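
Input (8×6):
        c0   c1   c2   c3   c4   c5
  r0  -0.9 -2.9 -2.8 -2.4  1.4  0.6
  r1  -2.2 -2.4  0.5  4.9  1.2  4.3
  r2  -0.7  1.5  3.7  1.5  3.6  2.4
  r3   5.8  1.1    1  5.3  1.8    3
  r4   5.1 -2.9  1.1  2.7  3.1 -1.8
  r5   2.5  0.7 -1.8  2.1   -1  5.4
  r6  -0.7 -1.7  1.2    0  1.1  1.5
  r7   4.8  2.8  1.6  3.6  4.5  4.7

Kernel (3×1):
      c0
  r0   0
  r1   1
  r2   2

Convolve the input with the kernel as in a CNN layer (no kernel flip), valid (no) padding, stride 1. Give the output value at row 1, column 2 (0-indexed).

The receptive field on the input at this output position is [0.5 / 3.7 / 1]. Elementwise product with the kernel and sum: 3.7·1 + 1·2.

5.7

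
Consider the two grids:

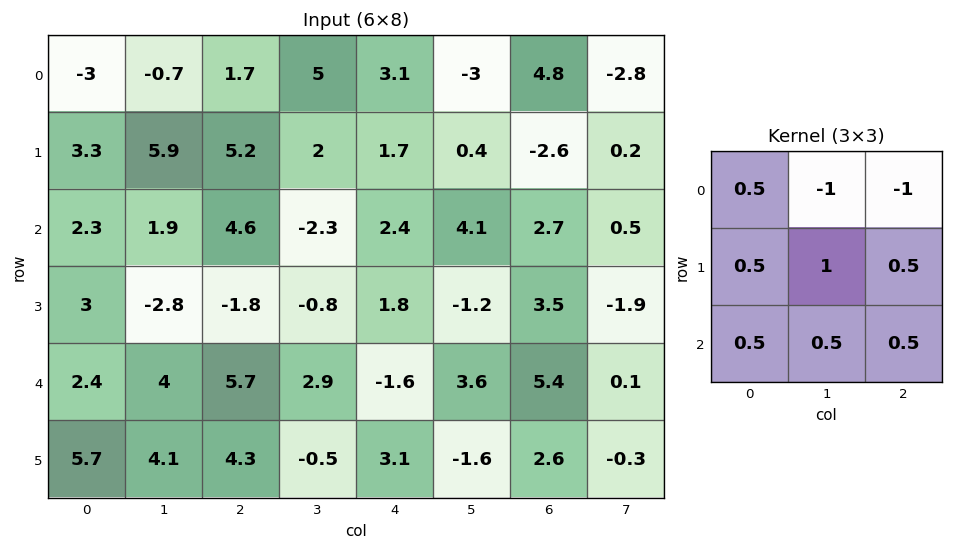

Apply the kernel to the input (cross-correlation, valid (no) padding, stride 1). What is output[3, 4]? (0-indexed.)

The receptive field on the input at this output position is [1.8 -1.2 3.5 / -1.6 3.6 5.4 / 3.1 -1.6 2.6]. Elementwise product with the kernel and sum: 1.8·0.5 + -1.2·-1 + 3.5·-1 + -1.6·0.5 + 3.6·1 + 5.4·0.5 + 3.1·0.5 + -1.6·0.5 + 2.6·0.5.

6.15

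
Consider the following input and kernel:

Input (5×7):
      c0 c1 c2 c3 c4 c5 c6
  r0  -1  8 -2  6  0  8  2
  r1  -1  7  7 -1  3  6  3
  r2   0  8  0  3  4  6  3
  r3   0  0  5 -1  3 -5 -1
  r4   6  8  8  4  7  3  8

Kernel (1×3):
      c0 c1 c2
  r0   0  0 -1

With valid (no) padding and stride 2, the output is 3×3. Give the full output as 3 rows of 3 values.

Output[0,0]: The receptive field on the input at this output position is [-1 8 -2]. Elementwise product with the kernel and sum: -2·-1.

2 0 -2
0 -4 -3
-8 -7 -8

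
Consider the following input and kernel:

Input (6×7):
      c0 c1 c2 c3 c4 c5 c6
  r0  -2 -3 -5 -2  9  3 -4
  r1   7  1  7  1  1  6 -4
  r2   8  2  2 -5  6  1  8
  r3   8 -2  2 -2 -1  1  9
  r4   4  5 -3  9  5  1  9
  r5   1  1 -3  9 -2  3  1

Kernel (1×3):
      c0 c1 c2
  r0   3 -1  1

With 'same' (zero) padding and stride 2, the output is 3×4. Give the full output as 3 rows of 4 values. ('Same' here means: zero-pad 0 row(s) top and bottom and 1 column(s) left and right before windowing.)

-1 -6 -12 13
-6 -1 -20 -5
1 27 23 -6

Output[0,0]: The receptive field on the zero-padded input at this output position is [0 -2 -3]. Elementwise product with the kernel and sum: 0·3 + -2·-1 + -3·1.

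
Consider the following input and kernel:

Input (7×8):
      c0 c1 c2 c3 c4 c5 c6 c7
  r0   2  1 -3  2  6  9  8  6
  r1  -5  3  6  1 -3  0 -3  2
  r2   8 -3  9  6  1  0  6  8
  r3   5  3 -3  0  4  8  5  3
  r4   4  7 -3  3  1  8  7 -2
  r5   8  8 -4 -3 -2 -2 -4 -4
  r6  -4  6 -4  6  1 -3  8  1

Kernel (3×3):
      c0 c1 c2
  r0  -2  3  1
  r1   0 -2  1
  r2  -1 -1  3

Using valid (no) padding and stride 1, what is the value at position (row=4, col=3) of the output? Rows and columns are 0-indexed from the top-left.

The receptive field on the input at this output position is [3 1 8 / -3 -2 -2 / 6 1 -3]. Elementwise product with the kernel and sum: 3·-2 + 1·3 + 8·1 + -2·-2 + -2·1 + 6·-1 + 1·-1 + -3·3.

-9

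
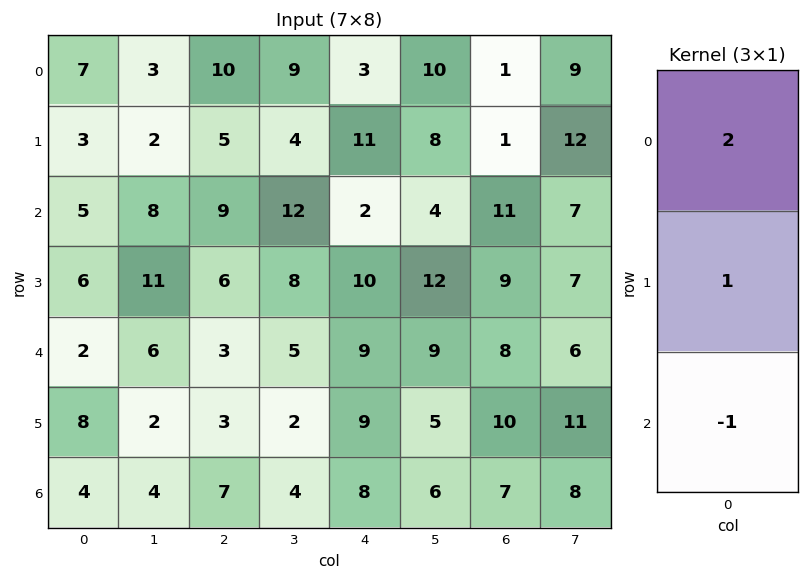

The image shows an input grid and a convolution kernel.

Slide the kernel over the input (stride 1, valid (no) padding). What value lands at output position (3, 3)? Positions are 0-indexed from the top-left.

19

The receptive field on the input at this output position is [8 / 5 / 2]. Elementwise product with the kernel and sum: 8·2 + 5·1 + 2·-1.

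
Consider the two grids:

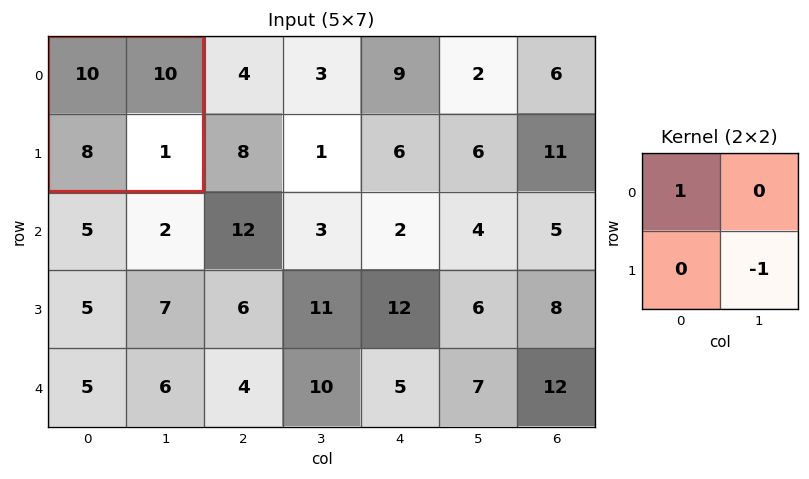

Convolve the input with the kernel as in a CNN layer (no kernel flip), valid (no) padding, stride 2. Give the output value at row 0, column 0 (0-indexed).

The receptive field on the input at this output position is [10 10 / 8 1]. Elementwise product with the kernel and sum: 10·1 + 1·-1.

9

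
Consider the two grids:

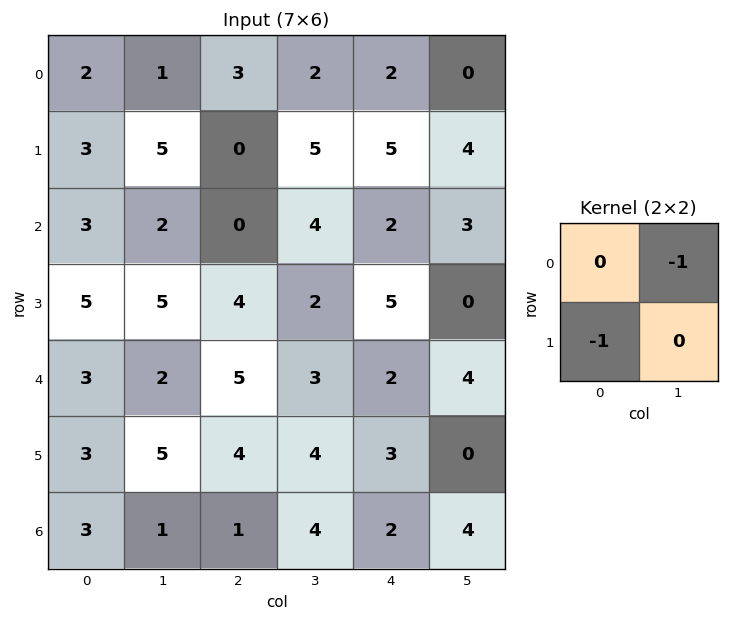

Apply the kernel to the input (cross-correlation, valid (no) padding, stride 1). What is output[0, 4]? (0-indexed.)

-5

The receptive field on the input at this output position is [2 0 / 5 4]. Elementwise product with the kernel and sum: 0·-1 + 5·-1.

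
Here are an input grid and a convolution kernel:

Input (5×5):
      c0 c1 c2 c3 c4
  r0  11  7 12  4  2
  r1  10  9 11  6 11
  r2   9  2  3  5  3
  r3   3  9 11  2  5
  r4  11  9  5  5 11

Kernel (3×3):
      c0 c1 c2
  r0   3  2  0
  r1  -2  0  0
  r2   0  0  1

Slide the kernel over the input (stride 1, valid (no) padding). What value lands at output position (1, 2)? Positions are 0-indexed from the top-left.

44

The receptive field on the input at this output position is [11 6 11 / 3 5 3 / 11 2 5]. Elementwise product with the kernel and sum: 11·3 + 6·2 + 3·-2 + 5·1.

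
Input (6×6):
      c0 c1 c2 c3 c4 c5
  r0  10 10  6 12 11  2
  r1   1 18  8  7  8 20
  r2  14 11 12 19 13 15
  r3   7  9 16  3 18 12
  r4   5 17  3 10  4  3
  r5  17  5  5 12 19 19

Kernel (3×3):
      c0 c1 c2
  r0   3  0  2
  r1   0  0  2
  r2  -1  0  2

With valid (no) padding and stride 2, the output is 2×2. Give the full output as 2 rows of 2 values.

68 70
99 103

Output[0,0]: The receptive field on the input at this output position is [10 10 6 / 1 18 8 / 14 11 12]. Elementwise product with the kernel and sum: 10·3 + 6·2 + 8·2 + 14·-1 + 12·2.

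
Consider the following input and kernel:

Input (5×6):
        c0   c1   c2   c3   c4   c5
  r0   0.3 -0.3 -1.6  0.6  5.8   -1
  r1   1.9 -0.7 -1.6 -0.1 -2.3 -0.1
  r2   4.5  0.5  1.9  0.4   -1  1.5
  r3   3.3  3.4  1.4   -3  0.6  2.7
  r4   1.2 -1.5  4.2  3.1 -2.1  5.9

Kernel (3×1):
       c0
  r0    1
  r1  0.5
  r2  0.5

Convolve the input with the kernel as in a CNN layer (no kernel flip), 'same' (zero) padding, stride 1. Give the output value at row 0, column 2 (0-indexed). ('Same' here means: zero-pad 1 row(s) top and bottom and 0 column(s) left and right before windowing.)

-1.6

The receptive field on the zero-padded input at this output position is [0 / -1.6 / -1.6]. Elementwise product with the kernel and sum: 0·1 + -1.6·0.5 + -1.6·0.5.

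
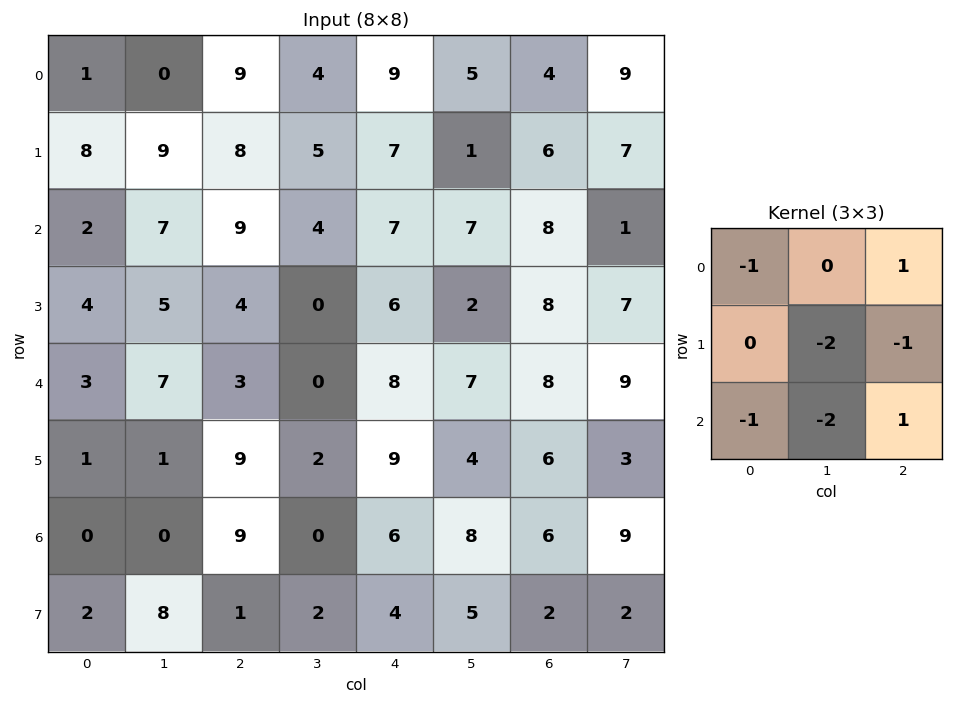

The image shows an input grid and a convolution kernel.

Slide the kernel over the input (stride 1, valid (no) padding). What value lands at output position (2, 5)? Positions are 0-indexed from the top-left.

-43

The receptive field on the input at this output position is [7 8 1 / 2 8 7 / 7 8 9]. Elementwise product with the kernel and sum: 7·-1 + 1·1 + 8·-2 + 7·-1 + 7·-1 + 8·-2 + 9·1.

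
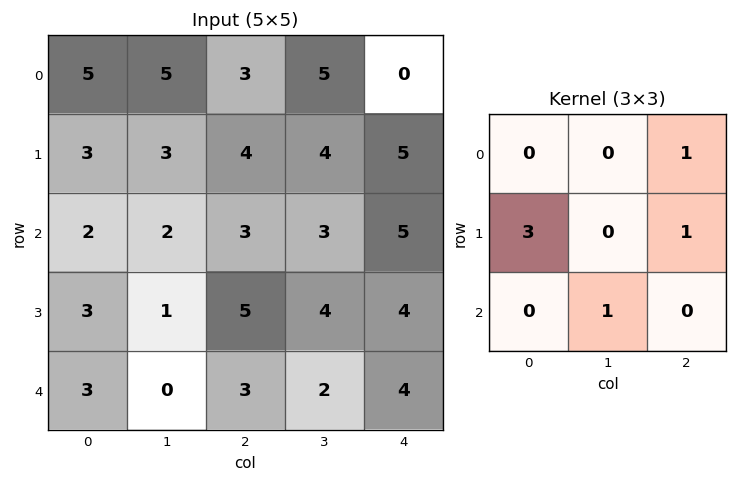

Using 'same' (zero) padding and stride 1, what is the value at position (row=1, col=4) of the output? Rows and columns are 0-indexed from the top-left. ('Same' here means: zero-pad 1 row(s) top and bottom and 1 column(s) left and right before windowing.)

The receptive field on the zero-padded input at this output position is [5 0 0 / 4 5 0 / 3 5 0]. Elementwise product with the kernel and sum: 0·1 + 4·3 + 0·1 + 5·1.

17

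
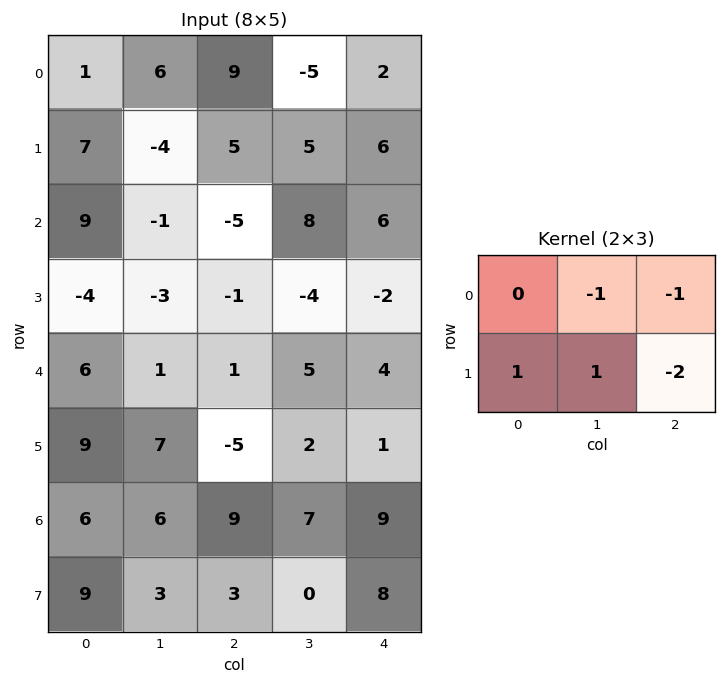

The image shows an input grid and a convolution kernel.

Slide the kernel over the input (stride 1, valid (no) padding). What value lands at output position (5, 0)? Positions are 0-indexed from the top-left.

The receptive field on the input at this output position is [9 7 -5 / 6 6 9]. Elementwise product with the kernel and sum: 7·-1 + -5·-1 + 6·1 + 6·1 + 9·-2.

-8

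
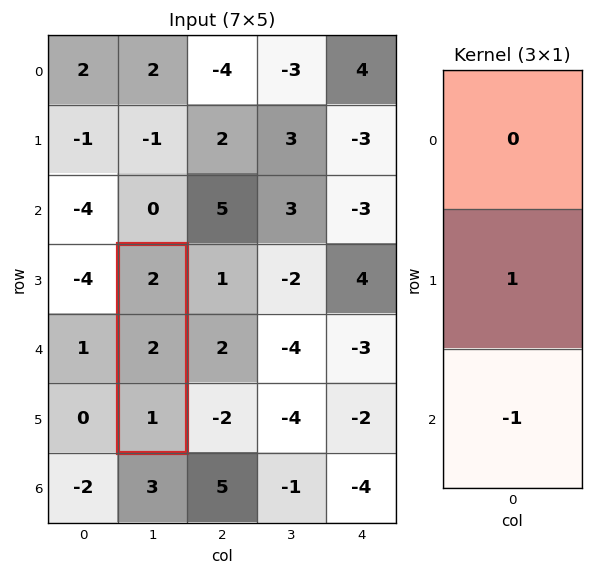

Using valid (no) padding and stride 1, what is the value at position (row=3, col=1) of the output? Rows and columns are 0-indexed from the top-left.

1

The receptive field on the input at this output position is [2 / 2 / 1]. Elementwise product with the kernel and sum: 2·1 + 1·-1.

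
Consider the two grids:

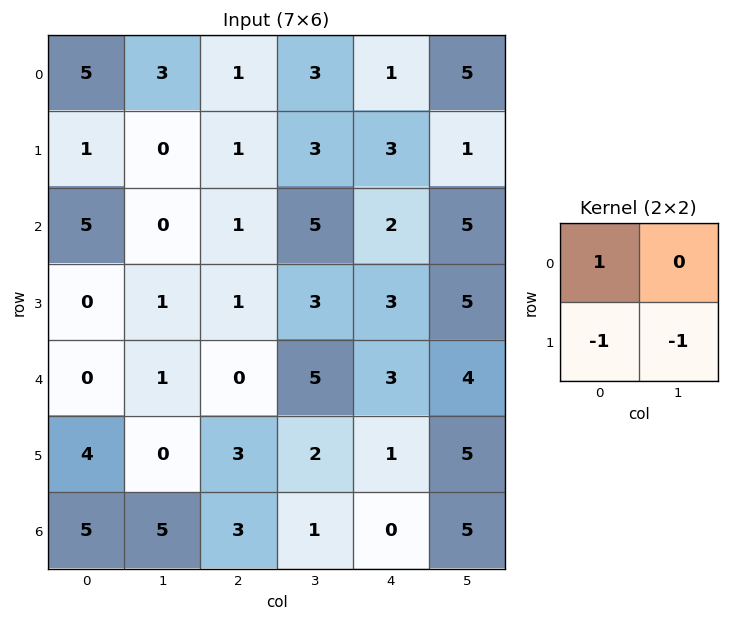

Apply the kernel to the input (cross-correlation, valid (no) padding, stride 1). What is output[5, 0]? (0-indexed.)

The receptive field on the input at this output position is [4 0 / 5 5]. Elementwise product with the kernel and sum: 4·1 + 5·-1 + 5·-1.

-6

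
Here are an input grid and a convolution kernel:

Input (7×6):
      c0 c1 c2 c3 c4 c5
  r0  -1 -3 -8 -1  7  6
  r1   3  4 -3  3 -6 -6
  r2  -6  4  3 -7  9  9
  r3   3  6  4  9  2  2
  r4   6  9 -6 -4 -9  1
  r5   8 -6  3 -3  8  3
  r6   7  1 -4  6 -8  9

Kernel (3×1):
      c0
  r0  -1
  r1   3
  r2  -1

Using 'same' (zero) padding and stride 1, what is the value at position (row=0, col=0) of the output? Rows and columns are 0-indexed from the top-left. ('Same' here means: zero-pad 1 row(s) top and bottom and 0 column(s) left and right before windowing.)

-6

The receptive field on the zero-padded input at this output position is [0 / -1 / 3]. Elementwise product with the kernel and sum: 0·-1 + -1·3 + 3·-1.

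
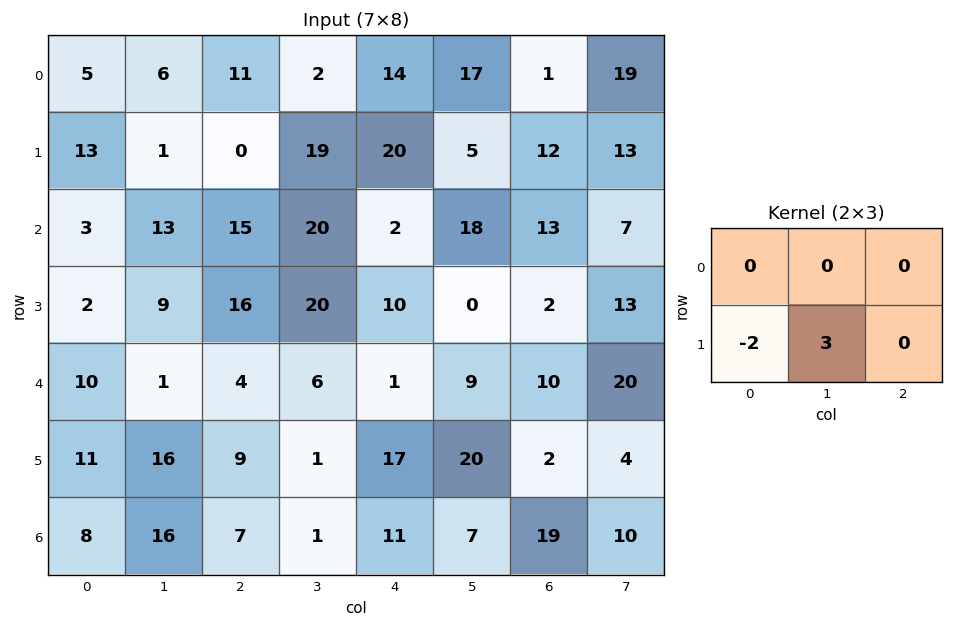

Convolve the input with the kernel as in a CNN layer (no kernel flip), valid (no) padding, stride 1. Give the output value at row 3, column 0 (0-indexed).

The receptive field on the input at this output position is [2 9 16 / 10 1 4]. Elementwise product with the kernel and sum: 10·-2 + 1·3.

-17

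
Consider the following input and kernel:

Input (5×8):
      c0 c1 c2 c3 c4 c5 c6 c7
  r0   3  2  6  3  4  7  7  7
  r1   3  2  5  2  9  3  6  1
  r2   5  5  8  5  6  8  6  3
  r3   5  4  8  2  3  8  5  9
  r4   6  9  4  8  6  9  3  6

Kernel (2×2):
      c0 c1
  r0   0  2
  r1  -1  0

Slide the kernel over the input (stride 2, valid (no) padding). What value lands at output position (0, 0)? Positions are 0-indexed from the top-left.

1

The receptive field on the input at this output position is [3 2 / 3 2]. Elementwise product with the kernel and sum: 2·2 + 3·-1.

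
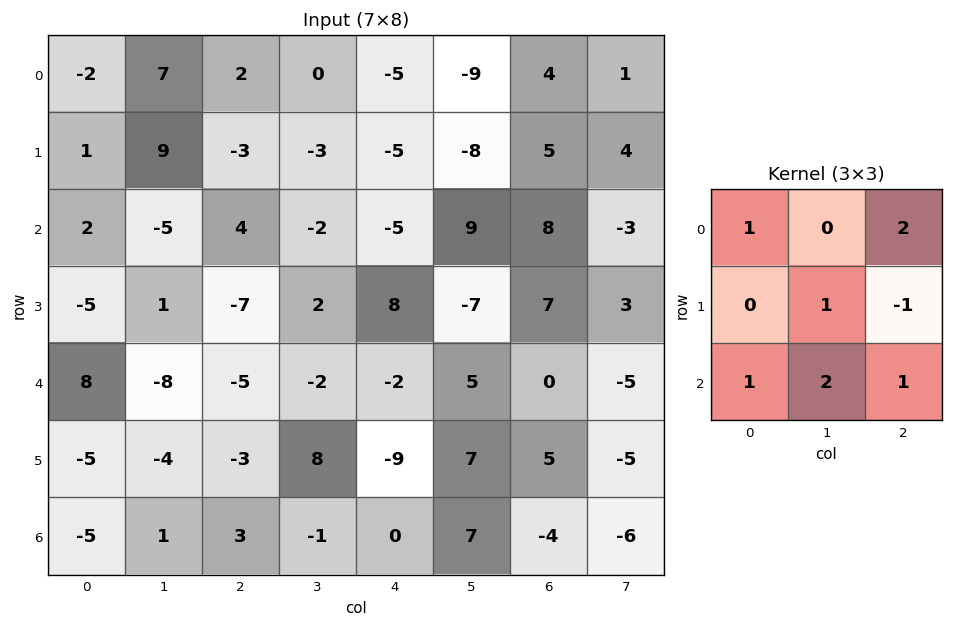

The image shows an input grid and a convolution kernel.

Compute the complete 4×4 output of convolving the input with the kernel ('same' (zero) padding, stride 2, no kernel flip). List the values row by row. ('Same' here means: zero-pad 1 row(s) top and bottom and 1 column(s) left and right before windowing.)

Output[0,0]: The receptive field on the zero-padded input at this output position is [0 0 0 / 0 -2 7 / 0 1 9]. Elementwise product with the kernel and sum: 0·1 + 0·2 + -2·1 + 7·-1 + 0·1 + 1·2 + 9·1.

2 2 -17 9
16 -2 -22 21
4 0 -22 16
-14 16 15 -1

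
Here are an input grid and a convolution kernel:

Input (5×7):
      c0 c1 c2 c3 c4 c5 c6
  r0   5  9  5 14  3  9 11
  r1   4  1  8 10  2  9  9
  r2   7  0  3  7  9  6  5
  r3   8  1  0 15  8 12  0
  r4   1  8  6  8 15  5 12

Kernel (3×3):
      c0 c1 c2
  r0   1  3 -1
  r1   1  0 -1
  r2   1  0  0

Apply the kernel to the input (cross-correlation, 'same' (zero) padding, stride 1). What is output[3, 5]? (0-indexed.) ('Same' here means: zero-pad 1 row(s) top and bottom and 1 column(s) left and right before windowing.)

The receptive field on the zero-padded input at this output position is [9 6 5 / 8 12 0 / 15 5 12]. Elementwise product with the kernel and sum: 9·1 + 6·3 + 5·-1 + 8·1 + 0·-1 + 15·1.

45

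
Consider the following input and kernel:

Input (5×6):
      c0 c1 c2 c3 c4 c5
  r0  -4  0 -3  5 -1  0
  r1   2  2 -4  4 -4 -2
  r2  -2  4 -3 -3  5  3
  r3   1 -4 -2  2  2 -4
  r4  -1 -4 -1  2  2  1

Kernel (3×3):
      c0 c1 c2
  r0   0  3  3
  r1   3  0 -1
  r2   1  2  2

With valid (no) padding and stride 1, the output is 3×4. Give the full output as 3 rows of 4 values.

1 0 5 24
-20 11 -8 -32
-3 -34 5 42

Output[0,0]: The receptive field on the input at this output position is [-4 0 -3 / 2 2 -4 / -2 4 -3]. Elementwise product with the kernel and sum: 0·3 + -3·3 + 2·3 + -4·-1 + -2·1 + 4·2 + -3·2.
Output[0,1]: The receptive field on the input at this output position is [0 -3 5 / 2 -4 4 / 4 -3 -3]. Elementwise product with the kernel and sum: -3·3 + 5·3 + 2·3 + 4·-1 + 4·1 + -3·2 + -3·2.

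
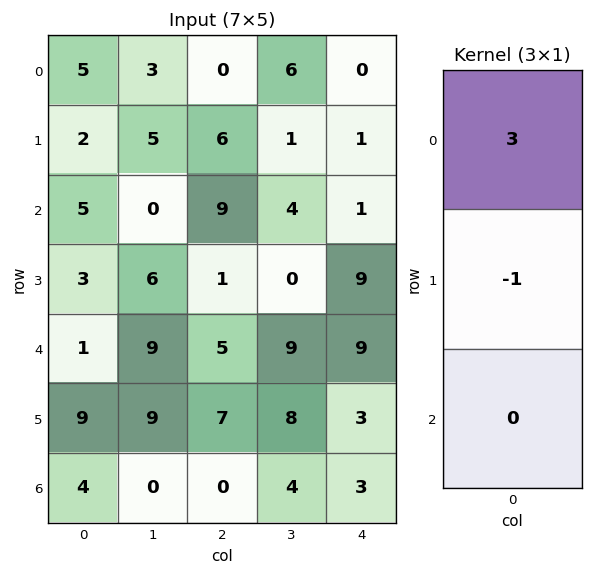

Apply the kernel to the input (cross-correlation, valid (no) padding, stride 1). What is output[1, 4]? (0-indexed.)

2

The receptive field on the input at this output position is [1 / 1 / 9]. Elementwise product with the kernel and sum: 1·3 + 1·-1.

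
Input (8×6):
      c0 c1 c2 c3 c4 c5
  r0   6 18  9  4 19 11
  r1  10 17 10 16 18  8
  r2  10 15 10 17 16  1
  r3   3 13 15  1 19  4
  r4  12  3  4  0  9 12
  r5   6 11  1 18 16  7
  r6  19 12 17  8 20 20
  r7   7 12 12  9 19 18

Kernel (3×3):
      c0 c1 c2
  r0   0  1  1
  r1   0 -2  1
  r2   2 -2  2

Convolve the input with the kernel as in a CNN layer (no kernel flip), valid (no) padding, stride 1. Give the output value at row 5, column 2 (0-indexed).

82

The receptive field on the input at this output position is [1 18 16 / 17 8 20 / 12 9 19]. Elementwise product with the kernel and sum: 18·1 + 16·1 + 8·-2 + 20·1 + 12·2 + 9·-2 + 19·2.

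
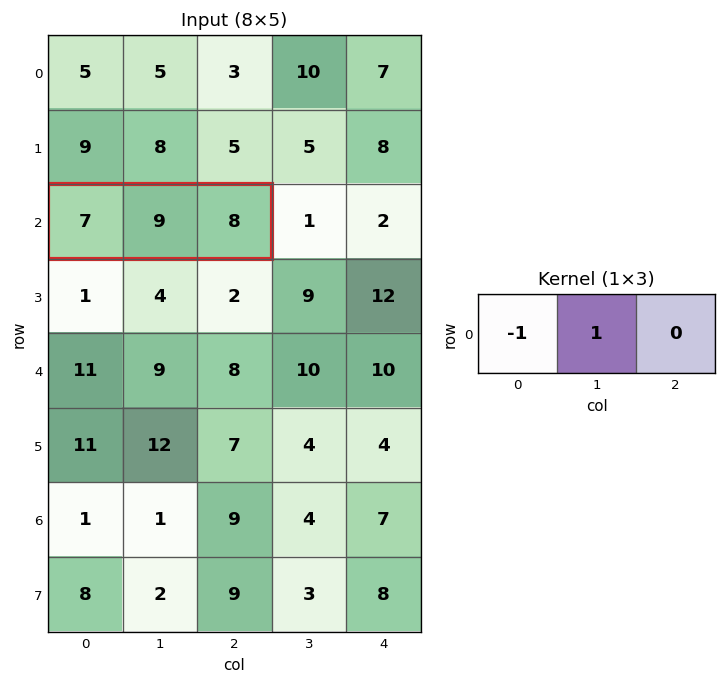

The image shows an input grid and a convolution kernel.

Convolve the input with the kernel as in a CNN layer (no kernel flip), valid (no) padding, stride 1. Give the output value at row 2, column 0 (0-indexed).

2

The receptive field on the input at this output position is [7 9 8]. Elementwise product with the kernel and sum: 7·-1 + 9·1.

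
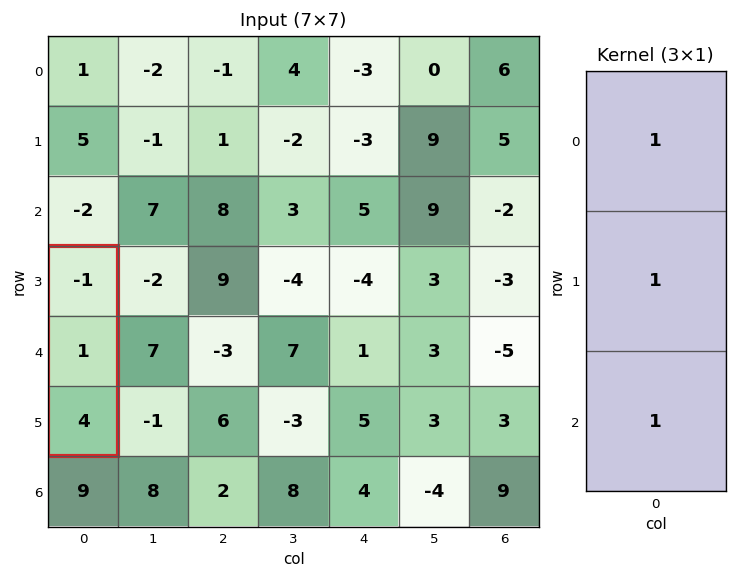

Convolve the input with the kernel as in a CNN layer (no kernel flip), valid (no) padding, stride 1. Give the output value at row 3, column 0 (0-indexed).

The receptive field on the input at this output position is [-1 / 1 / 4]. Elementwise product with the kernel and sum: -1·1 + 1·1 + 4·1.

4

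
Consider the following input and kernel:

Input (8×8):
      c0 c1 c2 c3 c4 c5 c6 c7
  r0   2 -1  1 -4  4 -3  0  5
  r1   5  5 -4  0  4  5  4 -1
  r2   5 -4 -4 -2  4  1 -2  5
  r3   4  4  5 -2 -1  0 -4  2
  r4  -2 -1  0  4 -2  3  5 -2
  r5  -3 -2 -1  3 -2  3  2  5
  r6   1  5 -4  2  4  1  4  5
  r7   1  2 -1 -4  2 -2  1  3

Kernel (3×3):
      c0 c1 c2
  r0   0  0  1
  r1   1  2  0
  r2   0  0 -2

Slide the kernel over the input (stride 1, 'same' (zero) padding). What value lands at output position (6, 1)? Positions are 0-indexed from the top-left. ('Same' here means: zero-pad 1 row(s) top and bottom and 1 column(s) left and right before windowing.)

The receptive field on the zero-padded input at this output position is [-3 -2 -1 / 1 5 -4 / 1 2 -1]. Elementwise product with the kernel and sum: -1·1 + 1·1 + 5·2 + -1·-2.

12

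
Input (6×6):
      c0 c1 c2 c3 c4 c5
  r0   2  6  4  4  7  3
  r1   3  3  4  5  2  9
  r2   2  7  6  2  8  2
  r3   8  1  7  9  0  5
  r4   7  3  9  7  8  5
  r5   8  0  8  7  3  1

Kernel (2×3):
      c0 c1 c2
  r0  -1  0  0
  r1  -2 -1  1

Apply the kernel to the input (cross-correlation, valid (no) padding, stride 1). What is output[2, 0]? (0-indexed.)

-12

The receptive field on the input at this output position is [2 7 6 / 8 1 7]. Elementwise product with the kernel and sum: 2·-1 + 8·-2 + 1·-1 + 7·1.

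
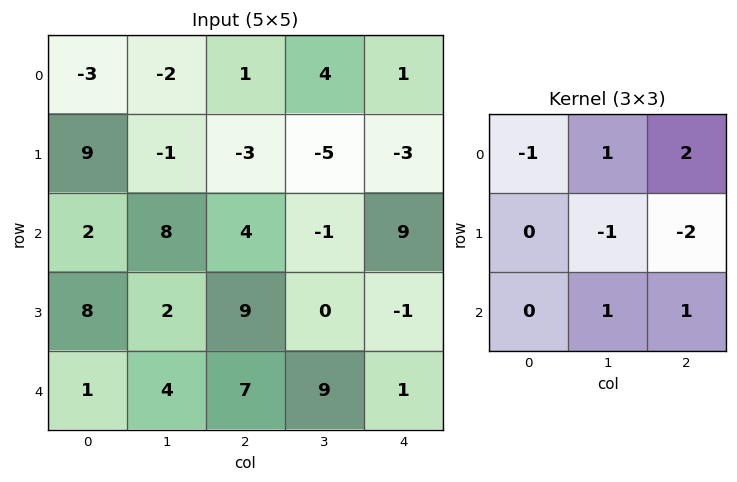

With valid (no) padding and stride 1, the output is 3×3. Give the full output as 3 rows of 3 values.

Output[0,0]: The receptive field on the input at this output position is [-3 -2 1 / 9 -1 -3 / 2 8 4]. Elementwise product with the kernel and sum: -3·-1 + -2·1 + 1·2 + -1·-1 + -3·-2 + 8·1 + 4·1.

22 27 24
-21 -5 -26
5 1 25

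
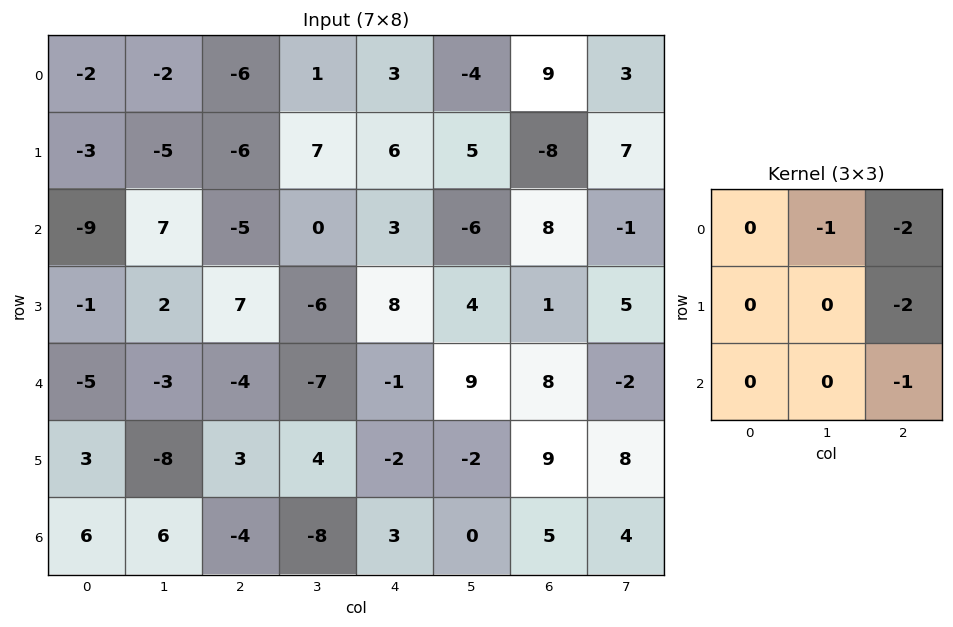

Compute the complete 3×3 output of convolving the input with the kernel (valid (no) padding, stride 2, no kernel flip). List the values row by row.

Output[0,0]: The receptive field on the input at this output position is [-2 -2 -6 / -3 -5 -6 / -9 7 -5]. Elementwise product with the kernel and sum: -2·-1 + -6·-2 + -6·-2 + -5·-1.
Output[0,1]: The receptive field on the input at this output position is [-6 1 3 / -6 7 6 / -5 0 3]. Elementwise product with the kernel and sum: 1·-1 + 3·-2 + 6·-2 + 3·-1.

31 -22 -6
-7 -21 -20
9 10 -48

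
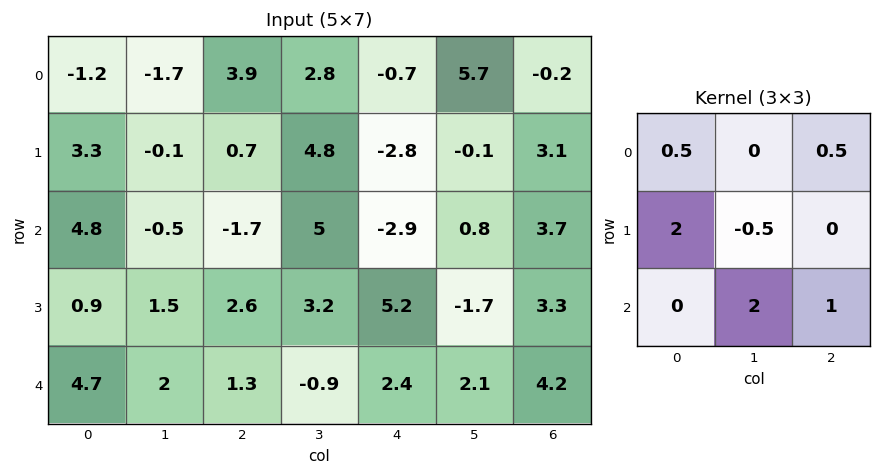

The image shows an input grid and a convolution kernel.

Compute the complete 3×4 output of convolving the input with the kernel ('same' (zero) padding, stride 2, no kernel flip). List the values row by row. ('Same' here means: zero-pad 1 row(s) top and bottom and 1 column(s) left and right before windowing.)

7.1 0.85 0.25 17.7
0.85 10.6 22.5 6.3
-1.6 5.7 -2.25 1.25

Output[0,0]: The receptive field on the zero-padded input at this output position is [0 0 0 / 0 -1.2 -1.7 / 0 3.3 -0.1]. Elementwise product with the kernel and sum: 0·0.5 + 0·0.5 + 0·2 + -1.2·-0.5 + 3.3·2 + -0.1·1.
Output[0,1]: The receptive field on the zero-padded input at this output position is [0 0 0 / -1.7 3.9 2.8 / -0.1 0.7 4.8]. Elementwise product with the kernel and sum: 0·0.5 + 0·0.5 + -1.7·2 + 3.9·-0.5 + 0.7·2 + 4.8·1.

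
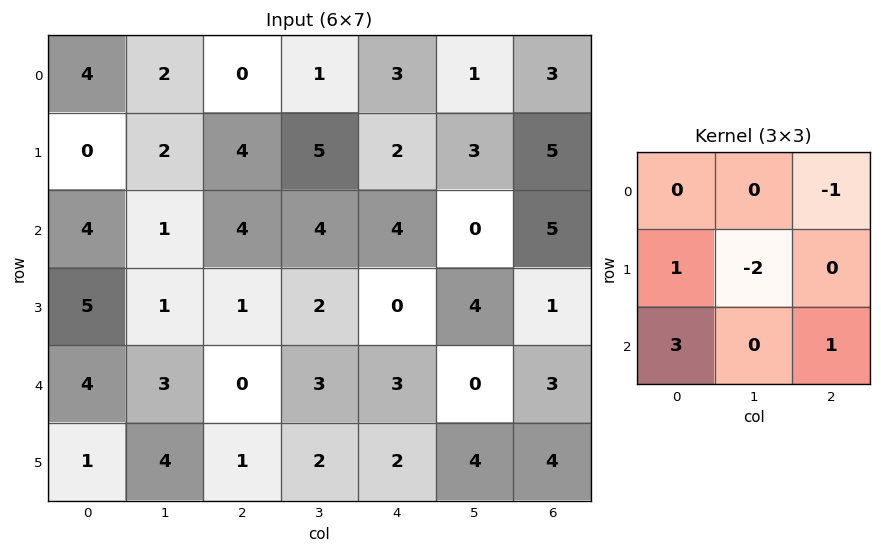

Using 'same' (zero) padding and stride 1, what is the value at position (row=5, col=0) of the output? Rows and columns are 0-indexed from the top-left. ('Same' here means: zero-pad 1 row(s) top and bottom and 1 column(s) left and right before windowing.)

-5

The receptive field on the zero-padded input at this output position is [0 4 3 / 0 1 4 / 0 0 0]. Elementwise product with the kernel and sum: 3·-1 + 0·1 + 1·-2 + 0·3 + 0·1.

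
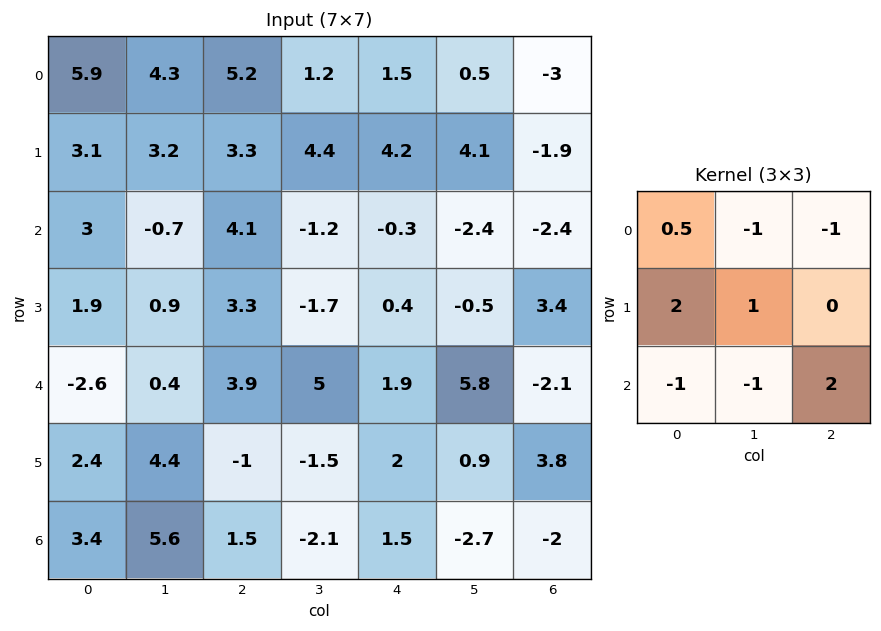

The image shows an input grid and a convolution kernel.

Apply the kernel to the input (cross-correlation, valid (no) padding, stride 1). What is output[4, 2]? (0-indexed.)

-4.85

The receptive field on the input at this output position is [3.9 5 1.9 / -1 -1.5 2 / 1.5 -2.1 1.5]. Elementwise product with the kernel and sum: 3.9·0.5 + 5·-1 + 1.9·-1 + -1·2 + -1.5·1 + 1.5·-1 + -2.1·-1 + 1.5·2.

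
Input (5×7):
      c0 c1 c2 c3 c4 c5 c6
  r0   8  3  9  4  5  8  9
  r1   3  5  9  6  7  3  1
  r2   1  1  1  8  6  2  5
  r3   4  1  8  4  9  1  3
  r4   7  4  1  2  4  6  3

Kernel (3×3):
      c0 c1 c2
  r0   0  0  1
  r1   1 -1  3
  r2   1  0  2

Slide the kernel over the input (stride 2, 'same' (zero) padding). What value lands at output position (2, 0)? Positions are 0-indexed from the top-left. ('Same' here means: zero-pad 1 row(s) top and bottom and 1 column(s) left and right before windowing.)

The receptive field on the zero-padded input at this output position is [0 4 1 / 0 7 4 / 0 0 0]. Elementwise product with the kernel and sum: 1·1 + 0·1 + 7·-1 + 4·3 + 0·1 + 0·2.

6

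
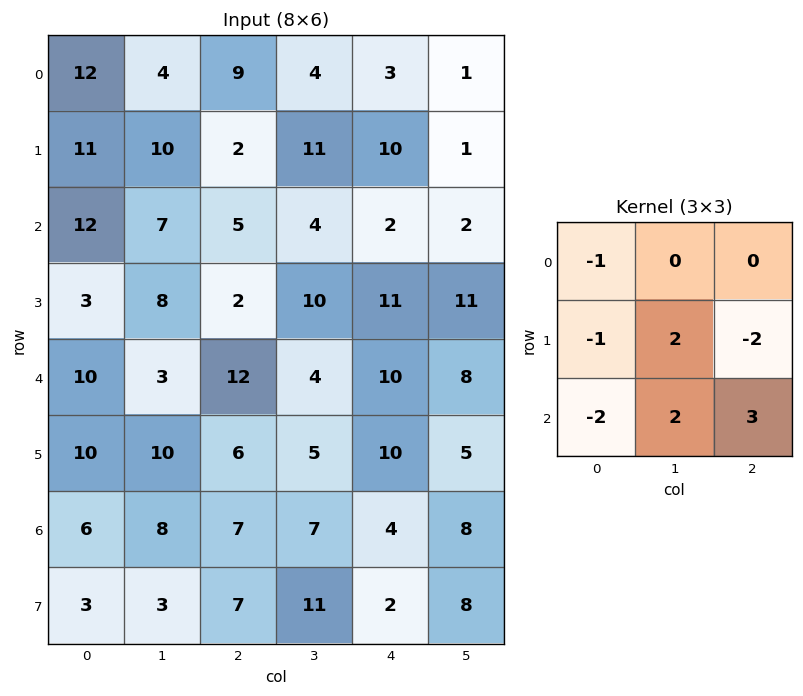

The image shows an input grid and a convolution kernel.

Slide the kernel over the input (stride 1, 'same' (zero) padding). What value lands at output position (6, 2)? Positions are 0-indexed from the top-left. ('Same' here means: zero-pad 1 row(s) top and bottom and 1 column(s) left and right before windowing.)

23

The receptive field on the zero-padded input at this output position is [10 6 5 / 8 7 7 / 3 7 11]. Elementwise product with the kernel and sum: 10·-1 + 8·-1 + 7·2 + 7·-2 + 3·-2 + 7·2 + 11·3.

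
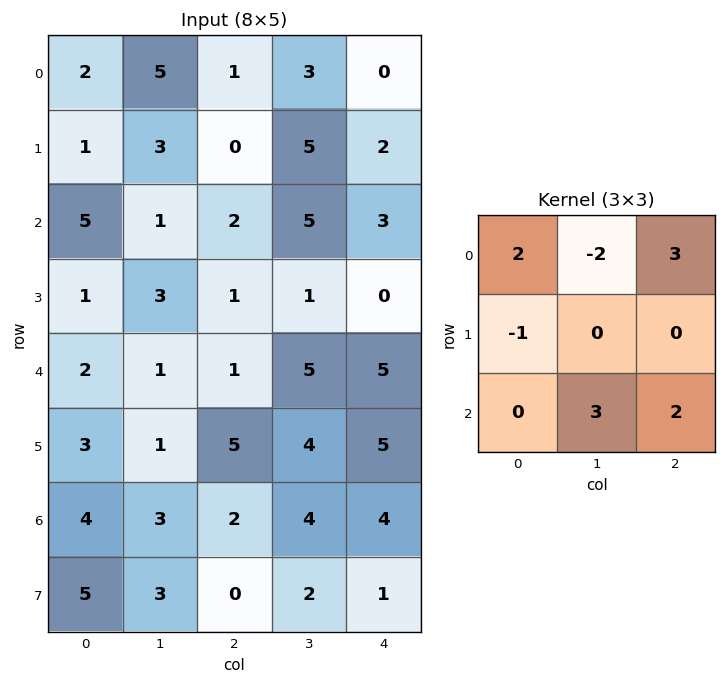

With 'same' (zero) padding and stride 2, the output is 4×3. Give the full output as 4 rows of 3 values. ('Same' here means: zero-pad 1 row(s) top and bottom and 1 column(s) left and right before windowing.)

Output[0,0]: The receptive field on the zero-padded input at this output position is [0 0 0 / 0 2 5 / 0 1 3]. Elementwise product with the kernel and sum: 0·2 + 0·-2 + 0·3 + 0·-1 + 1·3 + 3·2.
Output[0,1]: The receptive field on the zero-padded input at this output position is [0 0 0 / 5 1 3 / 3 0 5]. Elementwise product with the kernel and sum: 0·2 + 0·-2 + 0·3 + 5·-1 + 0·3 + 5·2.

9 5 3
16 25 1
18 29 12
18 5 -3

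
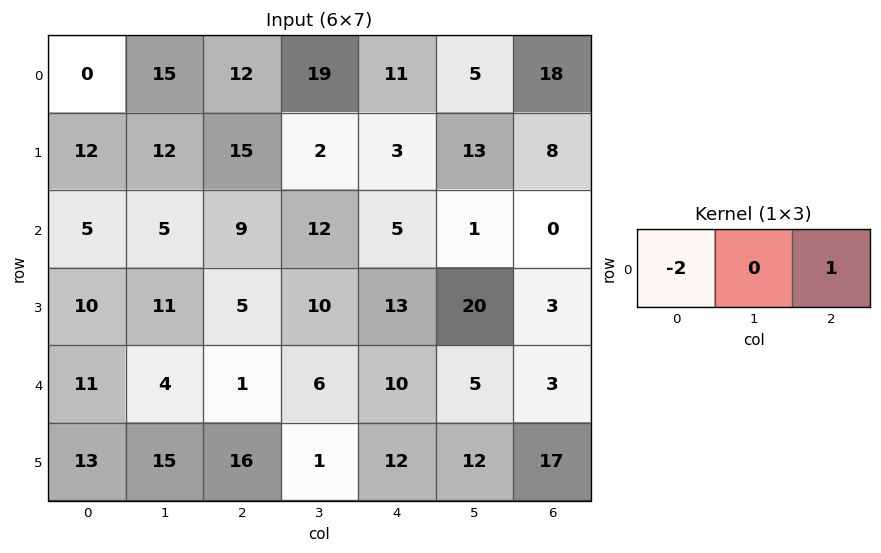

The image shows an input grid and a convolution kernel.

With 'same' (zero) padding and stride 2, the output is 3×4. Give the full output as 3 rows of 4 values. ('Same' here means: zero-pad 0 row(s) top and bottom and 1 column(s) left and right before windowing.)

15 -11 -33 -10
5 2 -23 -2
4 -2 -7 -10

Output[0,0]: The receptive field on the zero-padded input at this output position is [0 0 15]. Elementwise product with the kernel and sum: 0·-2 + 15·1.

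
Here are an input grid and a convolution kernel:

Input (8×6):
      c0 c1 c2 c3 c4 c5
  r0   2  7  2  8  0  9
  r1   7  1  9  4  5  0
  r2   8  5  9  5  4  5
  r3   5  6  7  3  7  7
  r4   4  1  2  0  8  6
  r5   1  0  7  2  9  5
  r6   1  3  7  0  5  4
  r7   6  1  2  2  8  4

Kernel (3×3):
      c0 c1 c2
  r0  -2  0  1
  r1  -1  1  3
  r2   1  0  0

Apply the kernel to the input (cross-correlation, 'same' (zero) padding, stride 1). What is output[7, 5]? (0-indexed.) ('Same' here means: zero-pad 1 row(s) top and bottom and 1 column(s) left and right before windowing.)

The receptive field on the zero-padded input at this output position is [5 4 0 / 8 4 0 / 0 0 0]. Elementwise product with the kernel and sum: 5·-2 + 0·1 + 8·-1 + 4·1 + 0·3 + 0·1.

-14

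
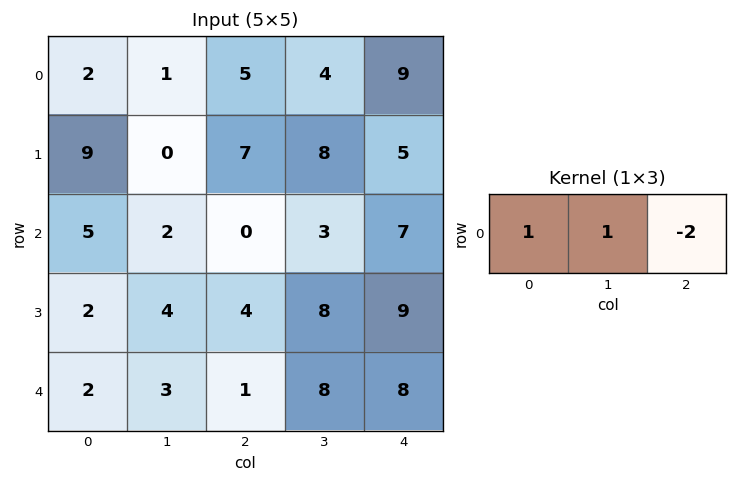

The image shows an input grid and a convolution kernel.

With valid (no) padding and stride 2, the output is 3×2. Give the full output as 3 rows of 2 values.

Output[0,0]: The receptive field on the input at this output position is [2 1 5]. Elementwise product with the kernel and sum: 2·1 + 1·1 + 5·-2.

-7 -9
7 -11
3 -7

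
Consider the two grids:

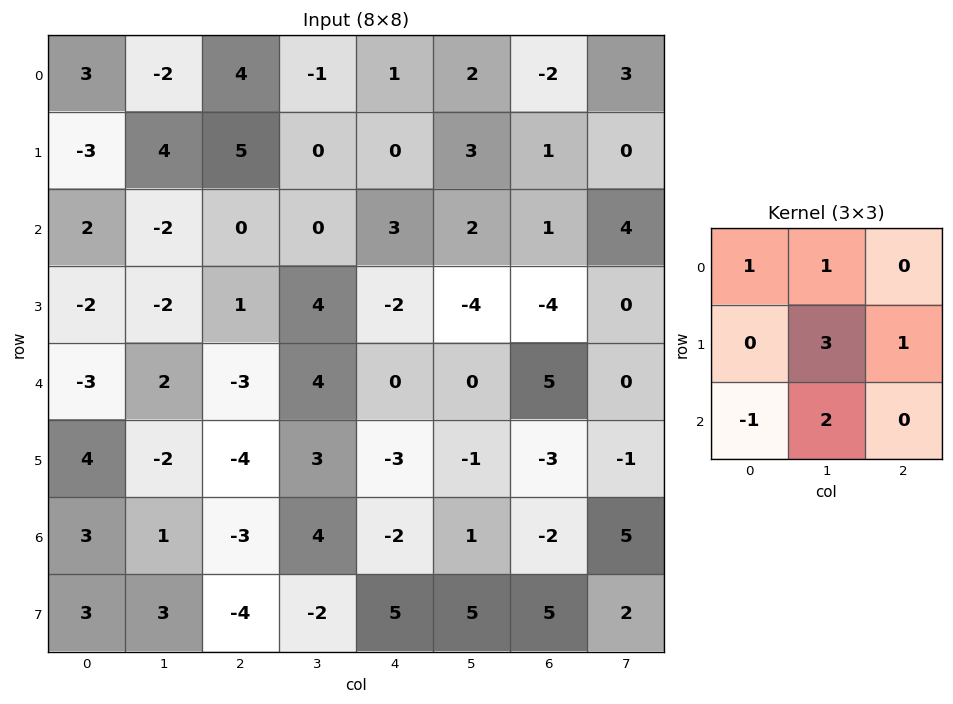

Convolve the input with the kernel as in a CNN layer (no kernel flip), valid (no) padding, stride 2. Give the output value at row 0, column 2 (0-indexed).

The receptive field on the input at this output position is [1 2 -2 / 0 3 1 / 3 2 1]. Elementwise product with the kernel and sum: 1·1 + 2·1 + 3·3 + 1·1 + 3·-1 + 2·2.

14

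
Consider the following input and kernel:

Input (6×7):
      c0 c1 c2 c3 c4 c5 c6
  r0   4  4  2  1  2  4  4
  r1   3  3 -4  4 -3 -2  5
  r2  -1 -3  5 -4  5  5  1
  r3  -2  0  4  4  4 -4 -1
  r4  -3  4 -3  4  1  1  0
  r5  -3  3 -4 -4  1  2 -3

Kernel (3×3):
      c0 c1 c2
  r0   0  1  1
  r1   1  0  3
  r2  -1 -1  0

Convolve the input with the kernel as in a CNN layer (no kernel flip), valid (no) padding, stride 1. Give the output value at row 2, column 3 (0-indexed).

-3

The receptive field on the input at this output position is [-4 5 5 / 4 4 -4 / 4 1 1]. Elementwise product with the kernel and sum: 5·1 + 5·1 + 4·1 + -4·3 + 4·-1 + 1·-1.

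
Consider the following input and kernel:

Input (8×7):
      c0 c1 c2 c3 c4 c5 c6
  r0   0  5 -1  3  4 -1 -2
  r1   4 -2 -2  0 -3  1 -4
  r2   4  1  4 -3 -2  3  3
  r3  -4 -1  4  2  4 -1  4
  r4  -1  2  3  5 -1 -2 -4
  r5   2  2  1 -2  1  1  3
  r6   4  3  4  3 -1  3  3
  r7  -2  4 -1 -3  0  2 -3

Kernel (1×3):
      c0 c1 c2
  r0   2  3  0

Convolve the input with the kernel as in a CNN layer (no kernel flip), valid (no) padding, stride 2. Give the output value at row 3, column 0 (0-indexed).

17

The receptive field on the input at this output position is [4 3 4]. Elementwise product with the kernel and sum: 4·2 + 3·3.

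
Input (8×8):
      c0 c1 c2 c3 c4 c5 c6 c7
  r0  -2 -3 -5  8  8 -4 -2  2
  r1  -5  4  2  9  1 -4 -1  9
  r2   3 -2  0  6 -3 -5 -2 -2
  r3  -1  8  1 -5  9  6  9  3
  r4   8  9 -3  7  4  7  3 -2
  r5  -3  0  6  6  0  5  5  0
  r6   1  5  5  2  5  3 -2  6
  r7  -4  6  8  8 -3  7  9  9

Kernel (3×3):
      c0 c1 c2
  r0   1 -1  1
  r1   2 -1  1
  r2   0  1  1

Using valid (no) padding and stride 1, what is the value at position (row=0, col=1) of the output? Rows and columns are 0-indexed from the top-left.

The receptive field on the input at this output position is [-3 -5 8 / 4 2 9 / -2 0 6]. Elementwise product with the kernel and sum: -3·1 + -5·-1 + 8·1 + 4·2 + 2·-1 + 9·1 + 0·1 + 6·1.

31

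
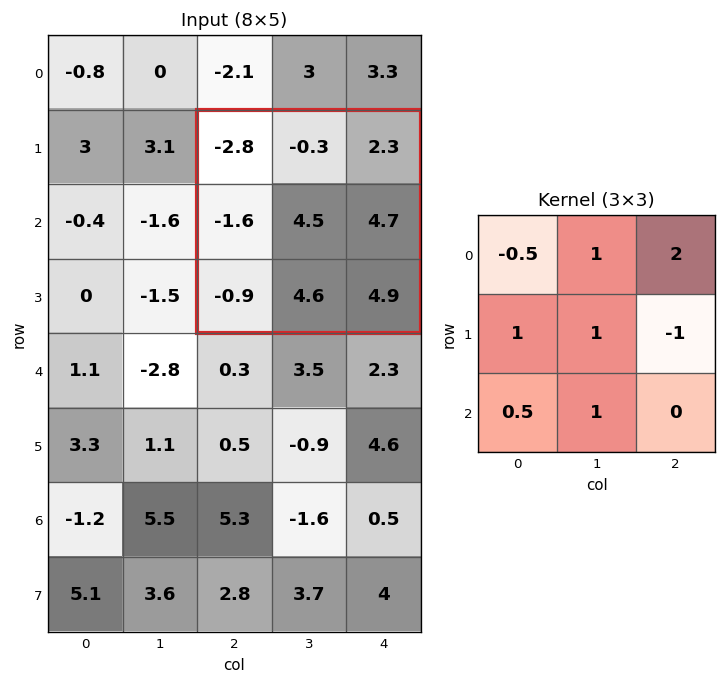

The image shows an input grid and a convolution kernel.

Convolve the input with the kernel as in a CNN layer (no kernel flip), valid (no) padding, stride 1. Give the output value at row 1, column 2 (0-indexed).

The receptive field on the input at this output position is [-2.8 -0.3 2.3 / -1.6 4.5 4.7 / -0.9 4.6 4.9]. Elementwise product with the kernel and sum: -2.8·-0.5 + -0.3·1 + 2.3·2 + -1.6·1 + 4.5·1 + 4.7·-1 + -0.9·0.5 + 4.6·1.

8.05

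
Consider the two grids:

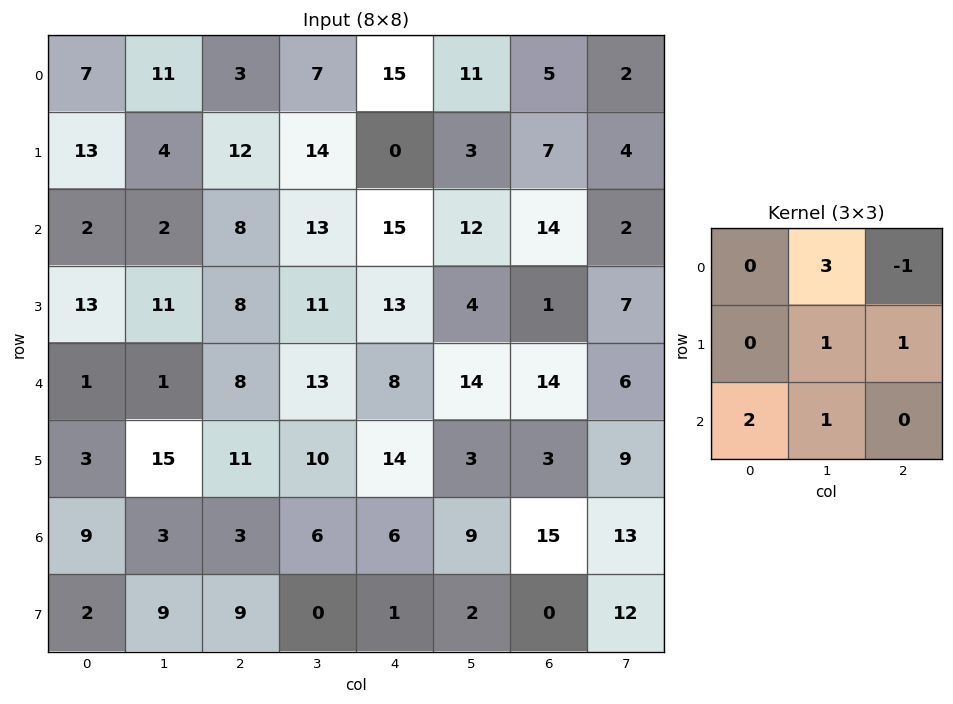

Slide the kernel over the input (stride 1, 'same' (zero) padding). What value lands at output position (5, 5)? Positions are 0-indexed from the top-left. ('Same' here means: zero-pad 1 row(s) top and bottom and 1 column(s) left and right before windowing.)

The receptive field on the zero-padded input at this output position is [8 14 14 / 14 3 3 / 6 9 15]. Elementwise product with the kernel and sum: 14·3 + 14·-1 + 3·1 + 3·1 + 6·2 + 9·1.

55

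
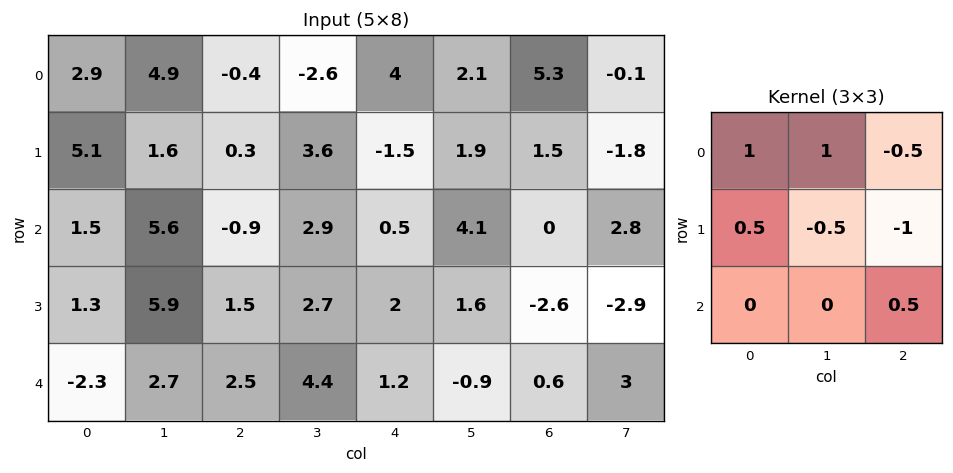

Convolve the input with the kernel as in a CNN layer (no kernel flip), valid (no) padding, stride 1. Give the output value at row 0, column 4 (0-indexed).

0.25

The receptive field on the input at this output position is [4 2.1 5.3 / -1.5 1.9 1.5 / 0.5 4.1 0]. Elementwise product with the kernel and sum: 4·1 + 2.1·1 + 5.3·-0.5 + -1.5·0.5 + 1.9·-0.5 + 1.5·-1 + 0·0.5.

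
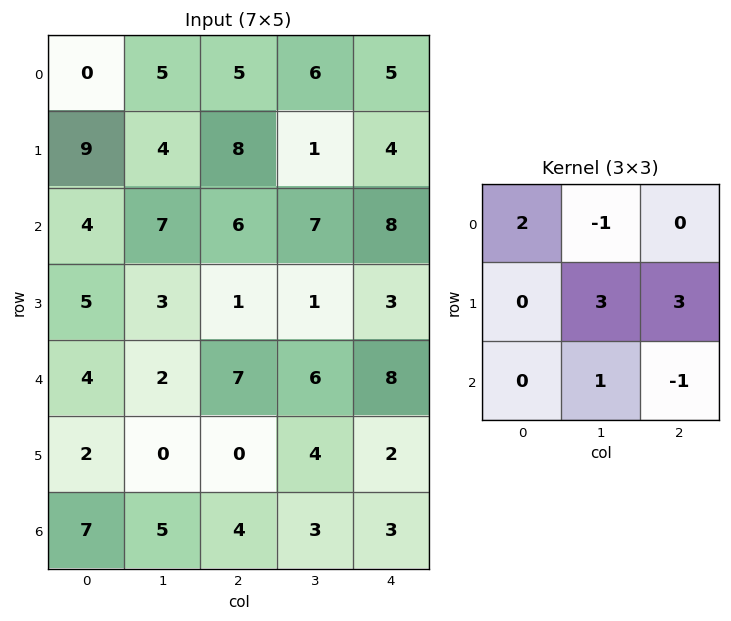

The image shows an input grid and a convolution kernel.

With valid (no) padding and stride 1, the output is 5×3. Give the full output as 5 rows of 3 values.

Output[0,0]: The receptive field on the input at this output position is [0 5 5 / 9 4 8 / 4 7 6]. Elementwise product with the kernel and sum: 0·2 + 5·-1 + 4·3 + 8·3 + 7·1 + 6·-1.
Output[0,1]: The receptive field on the input at this output position is [5 5 6 / 4 8 1 / 7 6 7]. Elementwise product with the kernel and sum: 5·2 + 5·-1 + 8·3 + 1·3 + 6·1 + 7·-1.

32 31 18
55 39 58
8 15 15
34 40 45
7 10 26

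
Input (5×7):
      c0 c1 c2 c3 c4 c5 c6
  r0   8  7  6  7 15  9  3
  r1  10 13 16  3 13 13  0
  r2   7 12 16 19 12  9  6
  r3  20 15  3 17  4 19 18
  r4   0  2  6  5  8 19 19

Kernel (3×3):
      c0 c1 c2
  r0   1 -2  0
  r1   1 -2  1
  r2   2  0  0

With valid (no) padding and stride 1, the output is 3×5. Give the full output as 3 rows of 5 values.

8 3 47 5 8
23 10 6 15 -5
-24 10 -37 33 -6

Output[0,0]: The receptive field on the input at this output position is [8 7 6 / 10 13 16 / 7 12 16]. Elementwise product with the kernel and sum: 8·1 + 7·-2 + 10·1 + 13·-2 + 16·1 + 7·2.
Output[0,1]: The receptive field on the input at this output position is [7 6 7 / 13 16 3 / 12 16 19]. Elementwise product with the kernel and sum: 7·1 + 6·-2 + 13·1 + 16·-2 + 3·1 + 12·2.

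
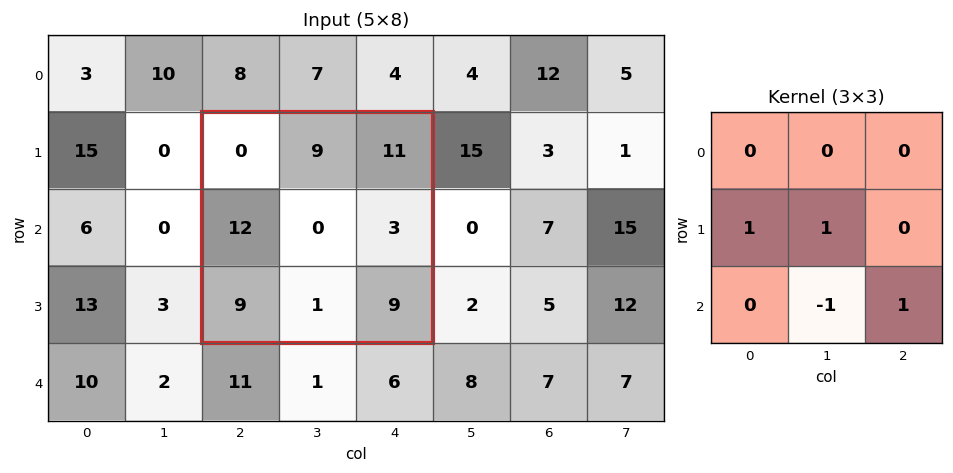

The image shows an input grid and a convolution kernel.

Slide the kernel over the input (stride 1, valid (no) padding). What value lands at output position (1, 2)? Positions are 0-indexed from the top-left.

The receptive field on the input at this output position is [0 9 11 / 12 0 3 / 9 1 9]. Elementwise product with the kernel and sum: 12·1 + 0·1 + 1·-1 + 9·1.

20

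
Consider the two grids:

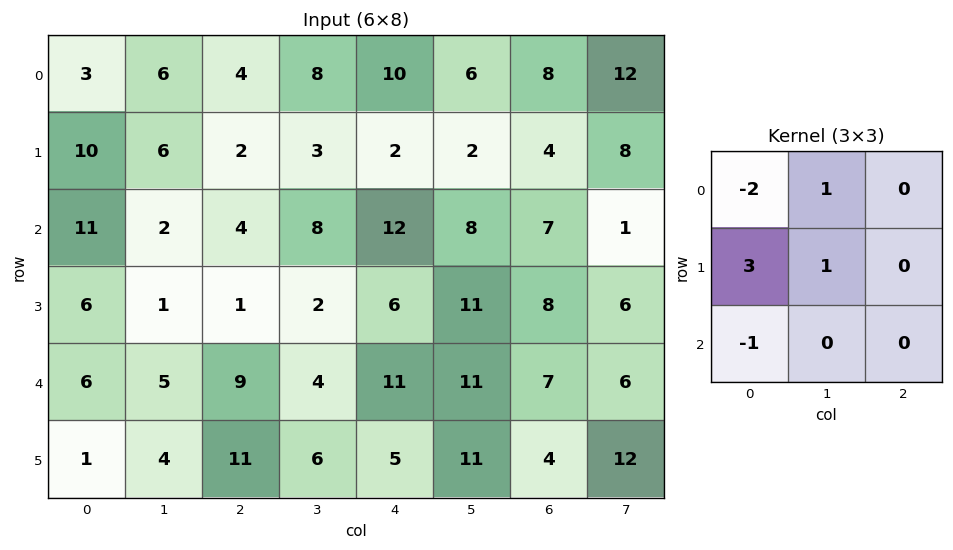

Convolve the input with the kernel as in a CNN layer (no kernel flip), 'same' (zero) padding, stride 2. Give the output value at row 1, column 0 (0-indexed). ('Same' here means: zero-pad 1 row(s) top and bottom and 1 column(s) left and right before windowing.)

The receptive field on the zero-padded input at this output position is [0 10 6 / 0 11 2 / 0 6 1]. Elementwise product with the kernel and sum: 0·-2 + 10·1 + 0·3 + 11·1 + 0·-1.

21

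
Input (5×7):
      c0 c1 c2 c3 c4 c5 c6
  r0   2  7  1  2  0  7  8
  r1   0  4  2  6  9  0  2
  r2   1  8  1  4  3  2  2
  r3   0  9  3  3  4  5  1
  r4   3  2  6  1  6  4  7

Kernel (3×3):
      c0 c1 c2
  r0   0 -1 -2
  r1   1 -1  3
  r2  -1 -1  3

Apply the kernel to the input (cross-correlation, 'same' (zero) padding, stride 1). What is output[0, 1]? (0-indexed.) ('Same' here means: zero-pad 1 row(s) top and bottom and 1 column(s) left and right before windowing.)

0

The receptive field on the zero-padded input at this output position is [0 0 0 / 2 7 1 / 0 4 2]. Elementwise product with the kernel and sum: 0·-1 + 0·-2 + 2·1 + 7·-1 + 1·3 + 0·-1 + 4·-1 + 2·3.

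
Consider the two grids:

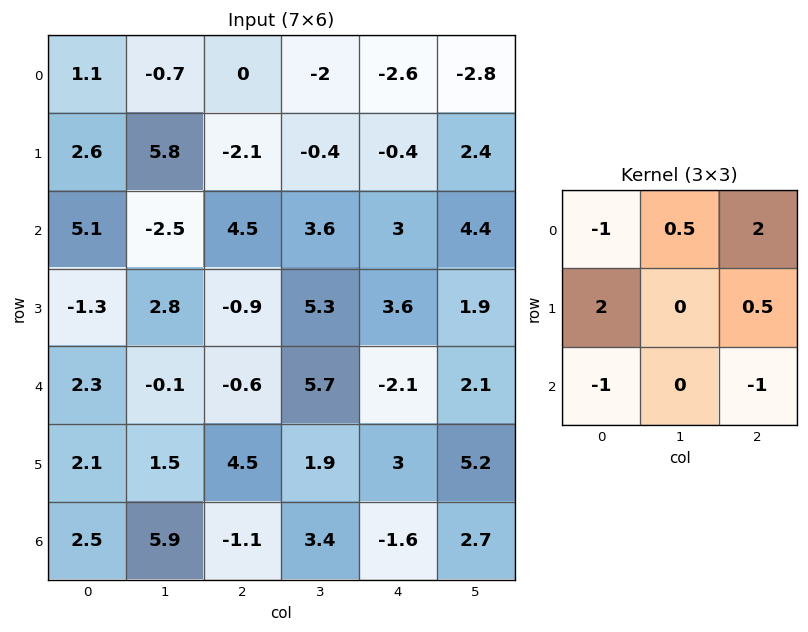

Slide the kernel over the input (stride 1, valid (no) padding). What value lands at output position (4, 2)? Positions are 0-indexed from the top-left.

The receptive field on the input at this output position is [-0.6 5.7 -2.1 / 4.5 1.9 3 / -1.1 3.4 -1.6]. Elementwise product with the kernel and sum: -0.6·-1 + 5.7·0.5 + -2.1·2 + 4.5·2 + 3·0.5 + -1.1·-1 + -1.6·-1.

12.45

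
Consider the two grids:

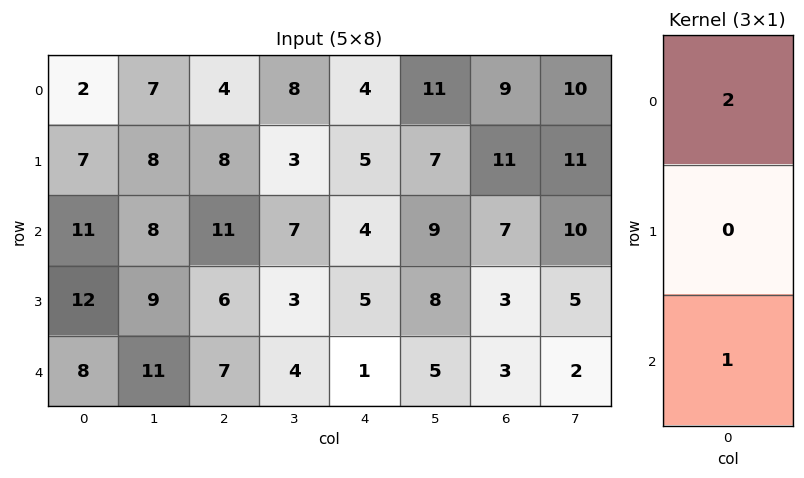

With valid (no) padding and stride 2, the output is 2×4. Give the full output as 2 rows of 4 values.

Output[0,0]: The receptive field on the input at this output position is [2 / 7 / 11]. Elementwise product with the kernel and sum: 2·2 + 11·1.

15 19 12 25
30 29 9 17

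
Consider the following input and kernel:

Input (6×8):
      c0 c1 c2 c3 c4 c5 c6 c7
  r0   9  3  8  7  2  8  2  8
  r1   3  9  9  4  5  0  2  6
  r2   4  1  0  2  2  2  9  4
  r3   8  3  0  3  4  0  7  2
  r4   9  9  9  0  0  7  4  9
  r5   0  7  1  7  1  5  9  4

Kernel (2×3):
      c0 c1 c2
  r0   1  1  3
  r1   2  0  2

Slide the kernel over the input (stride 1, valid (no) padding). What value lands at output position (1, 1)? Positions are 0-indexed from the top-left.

36

The receptive field on the input at this output position is [9 9 4 / 1 0 2]. Elementwise product with the kernel and sum: 9·1 + 9·1 + 4·3 + 1·2 + 2·2.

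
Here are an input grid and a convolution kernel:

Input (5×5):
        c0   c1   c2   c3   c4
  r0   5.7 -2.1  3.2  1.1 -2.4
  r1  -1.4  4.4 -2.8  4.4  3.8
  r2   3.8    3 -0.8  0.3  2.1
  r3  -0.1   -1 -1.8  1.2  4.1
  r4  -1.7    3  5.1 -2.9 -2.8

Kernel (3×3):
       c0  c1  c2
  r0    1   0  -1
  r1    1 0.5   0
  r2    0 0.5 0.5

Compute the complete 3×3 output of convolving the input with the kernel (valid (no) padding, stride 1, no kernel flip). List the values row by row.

Output[0,0]: The receptive field on the input at this output position is [5.7 -2.1 3.2 / -1.4 4.4 -2.8 / 3.8 3 -0.8]. Elementwise product with the kernel and sum: 5.7·1 + 3.2·-1 + -1.4·1 + 4.4·0.5 + 3·0.5 + -0.8·0.5.
Output[0,1]: The receptive field on the input at this output position is [-2.1 3.2 1.1 / 4.4 -2.8 4.4 / 3 -0.8 0.3]. Elementwise product with the kernel and sum: -2.1·1 + 1.1·-1 + 4.4·1 + -2.8·0.5 + -0.8·0.5 + 0.3·0.5.

4.4 -0.45 6.2
5.3 2.3 -4.6
8.05 1.9 -6.95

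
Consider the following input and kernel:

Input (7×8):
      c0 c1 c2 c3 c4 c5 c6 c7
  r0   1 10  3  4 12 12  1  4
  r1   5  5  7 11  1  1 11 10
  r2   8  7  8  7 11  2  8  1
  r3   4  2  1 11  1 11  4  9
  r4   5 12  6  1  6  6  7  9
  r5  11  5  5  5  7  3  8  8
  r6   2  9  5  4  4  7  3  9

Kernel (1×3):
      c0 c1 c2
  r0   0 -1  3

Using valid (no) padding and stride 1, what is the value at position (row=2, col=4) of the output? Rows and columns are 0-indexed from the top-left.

22

The receptive field on the input at this output position is [11 2 8]. Elementwise product with the kernel and sum: 2·-1 + 8·3.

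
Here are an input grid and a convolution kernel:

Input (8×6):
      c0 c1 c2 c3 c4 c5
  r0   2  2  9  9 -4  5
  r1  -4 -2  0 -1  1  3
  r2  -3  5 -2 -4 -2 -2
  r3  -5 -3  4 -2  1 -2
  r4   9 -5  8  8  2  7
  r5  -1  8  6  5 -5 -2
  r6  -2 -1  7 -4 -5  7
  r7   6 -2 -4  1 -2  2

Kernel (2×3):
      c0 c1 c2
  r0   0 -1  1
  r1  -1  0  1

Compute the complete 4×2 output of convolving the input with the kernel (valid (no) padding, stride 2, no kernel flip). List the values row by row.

Output[0,0]: The receptive field on the input at this output position is [2 2 9 / -4 -2 0]. Elementwise product with the kernel and sum: 2·-1 + 9·1 + -4·-1 + 0·1.

11 -12
2 -1
20 -17
-2 1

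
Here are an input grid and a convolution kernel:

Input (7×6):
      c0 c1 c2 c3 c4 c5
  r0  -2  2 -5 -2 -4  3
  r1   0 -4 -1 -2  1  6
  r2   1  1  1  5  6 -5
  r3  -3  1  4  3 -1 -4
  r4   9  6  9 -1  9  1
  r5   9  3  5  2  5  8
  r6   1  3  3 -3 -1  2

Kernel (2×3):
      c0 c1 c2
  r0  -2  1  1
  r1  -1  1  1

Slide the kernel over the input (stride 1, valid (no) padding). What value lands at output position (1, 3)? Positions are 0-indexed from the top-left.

The receptive field on the input at this output position is [-2 1 6 / 5 6 -5]. Elementwise product with the kernel and sum: -2·-2 + 1·1 + 6·1 + 5·-1 + 6·1 + -5·1.

7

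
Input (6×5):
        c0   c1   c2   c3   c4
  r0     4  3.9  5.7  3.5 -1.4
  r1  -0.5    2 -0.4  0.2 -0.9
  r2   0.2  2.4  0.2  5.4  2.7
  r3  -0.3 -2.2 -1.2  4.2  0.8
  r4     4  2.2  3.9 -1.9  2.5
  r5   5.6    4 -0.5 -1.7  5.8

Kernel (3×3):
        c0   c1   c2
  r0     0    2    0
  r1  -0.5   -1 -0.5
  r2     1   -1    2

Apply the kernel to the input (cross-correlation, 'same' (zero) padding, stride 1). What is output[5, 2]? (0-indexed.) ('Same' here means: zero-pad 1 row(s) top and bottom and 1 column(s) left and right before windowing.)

The receptive field on the zero-padded input at this output position is [2.2 3.9 -1.9 / 4 -0.5 -1.7 / 0 0 0]. Elementwise product with the kernel and sum: 3.9·2 + 4·-0.5 + -0.5·-1 + -1.7·-0.5 + 0·1 + 0·-1 + 0·2.

7.15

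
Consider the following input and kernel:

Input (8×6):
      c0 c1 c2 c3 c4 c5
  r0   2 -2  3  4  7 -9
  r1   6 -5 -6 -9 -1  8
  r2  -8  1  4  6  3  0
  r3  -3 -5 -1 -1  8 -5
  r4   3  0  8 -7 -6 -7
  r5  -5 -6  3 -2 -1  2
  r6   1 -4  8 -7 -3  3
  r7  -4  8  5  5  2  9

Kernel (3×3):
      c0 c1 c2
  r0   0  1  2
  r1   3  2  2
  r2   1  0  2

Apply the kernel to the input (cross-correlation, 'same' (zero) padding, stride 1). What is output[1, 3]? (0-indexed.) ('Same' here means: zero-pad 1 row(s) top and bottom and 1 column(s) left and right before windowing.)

-10

The receptive field on the zero-padded input at this output position is [3 4 7 / -6 -9 -1 / 4 6 3]. Elementwise product with the kernel and sum: 4·1 + 7·2 + -6·3 + -9·2 + -1·2 + 4·1 + 3·2.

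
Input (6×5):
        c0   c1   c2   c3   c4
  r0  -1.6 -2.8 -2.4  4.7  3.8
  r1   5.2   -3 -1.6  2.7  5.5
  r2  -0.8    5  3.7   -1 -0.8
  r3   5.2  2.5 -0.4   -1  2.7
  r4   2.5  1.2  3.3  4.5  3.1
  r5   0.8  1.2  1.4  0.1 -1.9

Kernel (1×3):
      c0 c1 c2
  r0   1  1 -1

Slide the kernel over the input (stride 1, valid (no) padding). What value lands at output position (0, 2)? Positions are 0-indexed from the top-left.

-1.5

The receptive field on the input at this output position is [-2.4 4.7 3.8]. Elementwise product with the kernel and sum: -2.4·1 + 4.7·1 + 3.8·-1.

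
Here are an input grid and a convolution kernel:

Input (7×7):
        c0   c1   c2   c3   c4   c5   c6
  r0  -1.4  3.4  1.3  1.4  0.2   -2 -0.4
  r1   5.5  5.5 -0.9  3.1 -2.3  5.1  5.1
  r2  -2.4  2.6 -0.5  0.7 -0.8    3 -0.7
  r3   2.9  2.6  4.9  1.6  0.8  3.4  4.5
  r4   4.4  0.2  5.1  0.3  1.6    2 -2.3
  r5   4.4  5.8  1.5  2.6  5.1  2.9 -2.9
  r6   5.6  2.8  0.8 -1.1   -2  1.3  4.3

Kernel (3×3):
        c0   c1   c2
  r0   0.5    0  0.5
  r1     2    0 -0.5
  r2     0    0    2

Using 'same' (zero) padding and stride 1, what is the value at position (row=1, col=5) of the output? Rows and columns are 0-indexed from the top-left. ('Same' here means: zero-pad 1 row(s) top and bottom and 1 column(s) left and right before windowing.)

-8.65

The receptive field on the zero-padded input at this output position is [0.2 -2 -0.4 / -2.3 5.1 5.1 / -0.8 3 -0.7]. Elementwise product with the kernel and sum: 0.2·0.5 + -0.4·0.5 + -2.3·2 + 5.1·-0.5 + -0.7·2.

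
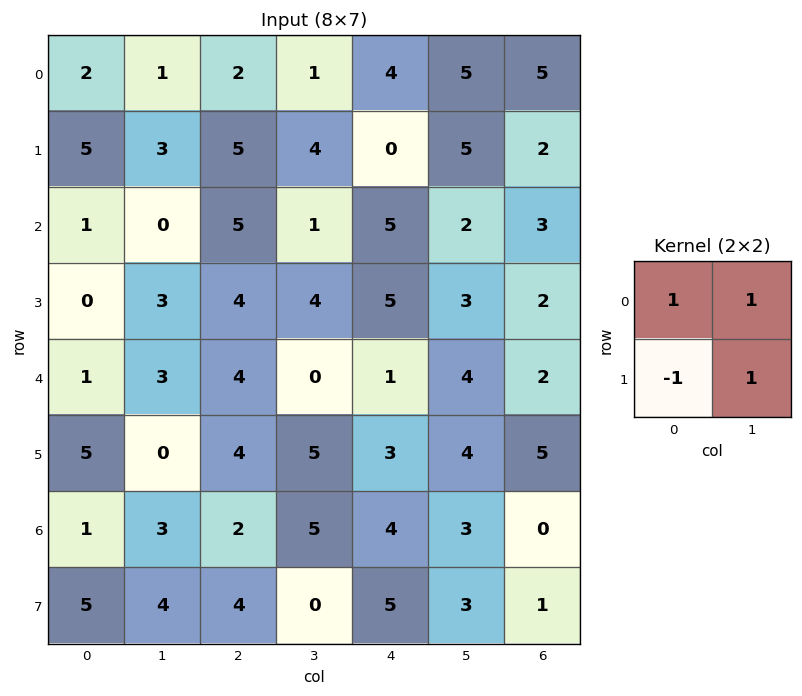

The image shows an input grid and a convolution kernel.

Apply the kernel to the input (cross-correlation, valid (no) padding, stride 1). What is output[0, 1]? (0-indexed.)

The receptive field on the input at this output position is [1 2 / 3 5]. Elementwise product with the kernel and sum: 1·1 + 2·1 + 3·-1 + 5·1.

5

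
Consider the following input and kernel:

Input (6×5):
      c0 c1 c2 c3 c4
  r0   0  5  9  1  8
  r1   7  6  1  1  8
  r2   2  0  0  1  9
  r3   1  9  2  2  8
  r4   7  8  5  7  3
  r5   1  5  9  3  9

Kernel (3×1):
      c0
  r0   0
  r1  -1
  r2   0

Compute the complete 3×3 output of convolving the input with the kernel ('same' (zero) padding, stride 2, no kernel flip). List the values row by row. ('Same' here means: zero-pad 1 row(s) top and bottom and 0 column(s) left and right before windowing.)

0 -9 -8
-2 0 -9
-7 -5 -3

Output[0,0]: The receptive field on the zero-padded input at this output position is [0 / 0 / 7]. Elementwise product with the kernel and sum: 0·-1.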